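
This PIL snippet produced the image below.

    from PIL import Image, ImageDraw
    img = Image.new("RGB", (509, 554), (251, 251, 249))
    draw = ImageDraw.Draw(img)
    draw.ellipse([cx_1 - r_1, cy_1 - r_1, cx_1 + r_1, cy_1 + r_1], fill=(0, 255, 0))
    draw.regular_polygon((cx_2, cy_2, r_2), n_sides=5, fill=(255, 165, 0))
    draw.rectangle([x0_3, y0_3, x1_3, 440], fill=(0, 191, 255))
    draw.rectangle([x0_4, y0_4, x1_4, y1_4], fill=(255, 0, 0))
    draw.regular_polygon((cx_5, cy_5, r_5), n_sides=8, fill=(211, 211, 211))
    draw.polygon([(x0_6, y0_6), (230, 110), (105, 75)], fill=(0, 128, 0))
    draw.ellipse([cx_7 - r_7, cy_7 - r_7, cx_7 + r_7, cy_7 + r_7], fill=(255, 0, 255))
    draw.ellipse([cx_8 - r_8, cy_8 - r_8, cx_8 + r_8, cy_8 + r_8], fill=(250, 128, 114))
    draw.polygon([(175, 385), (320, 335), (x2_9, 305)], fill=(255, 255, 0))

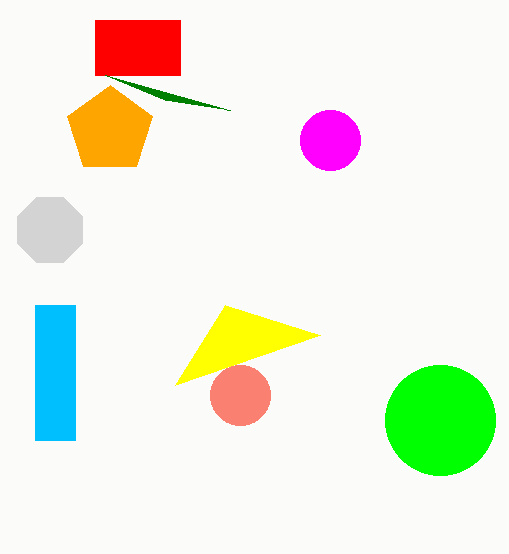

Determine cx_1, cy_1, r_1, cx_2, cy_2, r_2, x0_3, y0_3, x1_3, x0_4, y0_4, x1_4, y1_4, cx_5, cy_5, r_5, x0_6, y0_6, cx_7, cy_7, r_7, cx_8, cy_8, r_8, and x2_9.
cx_1 = 440, cy_1 = 420, r_1 = 55, cx_2 = 110, cy_2 = 130, r_2 = 45, x0_3 = 35, y0_3 = 305, x1_3 = 75, x0_4 = 95, y0_4 = 20, x1_4 = 180, y1_4 = 75, cx_5 = 50, cy_5 = 230, r_5 = 35, x0_6 = 165, y0_6 = 100, cx_7 = 330, cy_7 = 140, r_7 = 30, cx_8 = 240, cy_8 = 395, r_8 = 30, x2_9 = 225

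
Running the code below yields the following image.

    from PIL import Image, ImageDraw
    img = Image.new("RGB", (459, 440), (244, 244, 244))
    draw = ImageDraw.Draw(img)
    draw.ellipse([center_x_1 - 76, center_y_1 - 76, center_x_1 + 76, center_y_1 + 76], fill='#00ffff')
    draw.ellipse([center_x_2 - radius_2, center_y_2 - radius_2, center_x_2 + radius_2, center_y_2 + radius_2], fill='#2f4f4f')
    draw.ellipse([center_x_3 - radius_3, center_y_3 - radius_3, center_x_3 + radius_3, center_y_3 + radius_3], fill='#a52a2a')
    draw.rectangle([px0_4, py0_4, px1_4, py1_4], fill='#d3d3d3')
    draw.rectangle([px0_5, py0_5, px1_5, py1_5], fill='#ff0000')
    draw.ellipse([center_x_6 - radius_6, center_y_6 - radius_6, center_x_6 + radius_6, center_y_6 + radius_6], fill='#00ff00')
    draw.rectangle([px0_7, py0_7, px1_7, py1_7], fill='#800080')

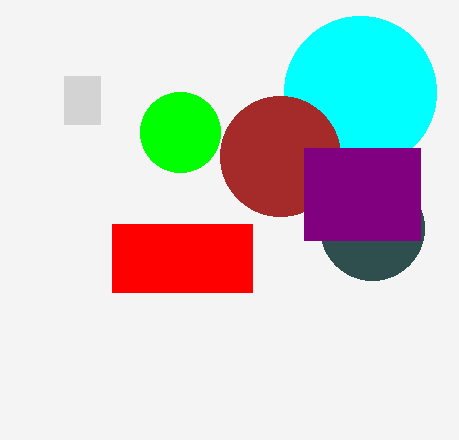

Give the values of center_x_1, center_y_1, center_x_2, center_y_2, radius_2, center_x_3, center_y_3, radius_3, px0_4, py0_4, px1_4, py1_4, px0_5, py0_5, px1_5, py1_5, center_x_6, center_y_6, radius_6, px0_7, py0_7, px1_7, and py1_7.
center_x_1 = 360; center_y_1 = 92; center_x_2 = 372; center_y_2 = 228; radius_2 = 52; center_x_3 = 280; center_y_3 = 156; radius_3 = 60; px0_4 = 64; py0_4 = 76; px1_4 = 100; py1_4 = 124; px0_5 = 112; py0_5 = 224; px1_5 = 252; py1_5 = 292; center_x_6 = 180; center_y_6 = 132; radius_6 = 40; px0_7 = 304; py0_7 = 148; px1_7 = 420; py1_7 = 240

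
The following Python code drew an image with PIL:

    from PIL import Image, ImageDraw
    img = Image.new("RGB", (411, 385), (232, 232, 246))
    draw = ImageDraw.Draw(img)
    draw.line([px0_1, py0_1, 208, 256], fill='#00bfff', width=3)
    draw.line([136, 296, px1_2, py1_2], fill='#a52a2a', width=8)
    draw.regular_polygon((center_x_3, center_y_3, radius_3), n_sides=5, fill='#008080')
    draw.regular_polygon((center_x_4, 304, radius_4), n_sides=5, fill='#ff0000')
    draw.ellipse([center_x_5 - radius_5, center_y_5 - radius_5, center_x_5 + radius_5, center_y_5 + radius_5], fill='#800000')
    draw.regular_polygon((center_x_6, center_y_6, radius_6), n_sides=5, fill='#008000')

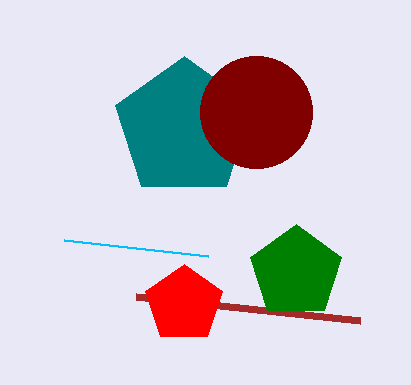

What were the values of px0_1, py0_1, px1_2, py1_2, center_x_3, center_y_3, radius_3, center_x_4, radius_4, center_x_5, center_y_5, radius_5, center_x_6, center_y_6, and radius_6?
px0_1 = 64; py0_1 = 240; px1_2 = 360; py1_2 = 320; center_x_3 = 184; center_y_3 = 128; radius_3 = 72; center_x_4 = 184; radius_4 = 40; center_x_5 = 256; center_y_5 = 112; radius_5 = 56; center_x_6 = 296; center_y_6 = 272; radius_6 = 48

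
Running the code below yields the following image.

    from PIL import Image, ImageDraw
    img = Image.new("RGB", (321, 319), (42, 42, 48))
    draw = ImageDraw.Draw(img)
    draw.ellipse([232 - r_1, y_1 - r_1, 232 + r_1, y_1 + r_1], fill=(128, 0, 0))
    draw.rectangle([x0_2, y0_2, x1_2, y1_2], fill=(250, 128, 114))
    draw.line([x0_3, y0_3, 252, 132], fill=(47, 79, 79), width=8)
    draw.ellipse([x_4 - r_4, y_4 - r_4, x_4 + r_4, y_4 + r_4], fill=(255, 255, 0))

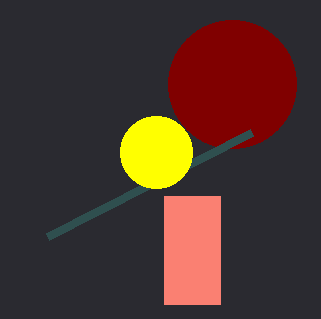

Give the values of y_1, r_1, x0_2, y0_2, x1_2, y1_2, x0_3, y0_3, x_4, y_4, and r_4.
y_1 = 84
r_1 = 64
x0_2 = 164
y0_2 = 196
x1_2 = 220
y1_2 = 304
x0_3 = 48
y0_3 = 236
x_4 = 156
y_4 = 152
r_4 = 36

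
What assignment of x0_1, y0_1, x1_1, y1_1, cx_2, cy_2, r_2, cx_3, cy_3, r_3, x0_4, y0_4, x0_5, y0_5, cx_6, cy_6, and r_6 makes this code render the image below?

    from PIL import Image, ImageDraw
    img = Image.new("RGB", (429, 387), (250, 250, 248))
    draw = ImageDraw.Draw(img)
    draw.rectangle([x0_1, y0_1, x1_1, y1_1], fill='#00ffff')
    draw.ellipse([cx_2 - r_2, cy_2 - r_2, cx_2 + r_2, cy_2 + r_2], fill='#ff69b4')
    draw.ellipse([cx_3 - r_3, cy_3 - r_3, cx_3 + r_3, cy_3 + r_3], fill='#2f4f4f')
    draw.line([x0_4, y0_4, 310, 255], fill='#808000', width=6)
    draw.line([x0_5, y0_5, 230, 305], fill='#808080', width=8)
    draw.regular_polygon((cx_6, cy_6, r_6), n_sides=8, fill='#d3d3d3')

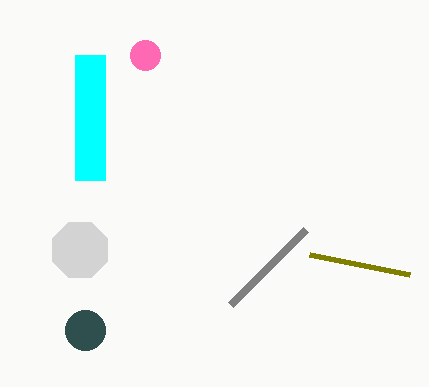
x0_1 = 75
y0_1 = 55
x1_1 = 105
y1_1 = 180
cx_2 = 145
cy_2 = 55
r_2 = 15
cx_3 = 85
cy_3 = 330
r_3 = 20
x0_4 = 410
y0_4 = 275
x0_5 = 305
y0_5 = 230
cx_6 = 80
cy_6 = 250
r_6 = 30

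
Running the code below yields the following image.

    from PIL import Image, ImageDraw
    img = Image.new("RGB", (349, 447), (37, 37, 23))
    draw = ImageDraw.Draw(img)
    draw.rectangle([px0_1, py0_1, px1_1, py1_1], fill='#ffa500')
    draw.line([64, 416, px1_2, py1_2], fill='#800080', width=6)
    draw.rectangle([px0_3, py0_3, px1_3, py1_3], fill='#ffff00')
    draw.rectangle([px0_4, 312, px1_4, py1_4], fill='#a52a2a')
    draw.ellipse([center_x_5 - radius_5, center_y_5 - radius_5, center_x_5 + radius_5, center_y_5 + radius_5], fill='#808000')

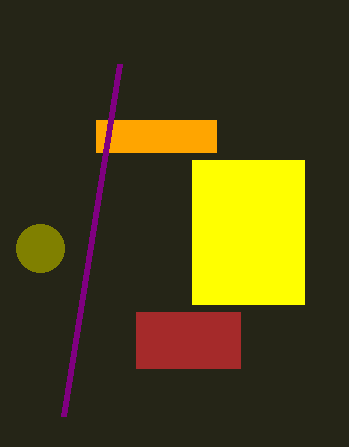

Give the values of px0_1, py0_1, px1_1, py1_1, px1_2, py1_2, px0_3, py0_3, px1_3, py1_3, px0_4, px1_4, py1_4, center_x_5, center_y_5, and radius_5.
px0_1 = 96
py0_1 = 120
px1_1 = 216
py1_1 = 152
px1_2 = 120
py1_2 = 64
px0_3 = 192
py0_3 = 160
px1_3 = 304
py1_3 = 304
px0_4 = 136
px1_4 = 240
py1_4 = 368
center_x_5 = 40
center_y_5 = 248
radius_5 = 24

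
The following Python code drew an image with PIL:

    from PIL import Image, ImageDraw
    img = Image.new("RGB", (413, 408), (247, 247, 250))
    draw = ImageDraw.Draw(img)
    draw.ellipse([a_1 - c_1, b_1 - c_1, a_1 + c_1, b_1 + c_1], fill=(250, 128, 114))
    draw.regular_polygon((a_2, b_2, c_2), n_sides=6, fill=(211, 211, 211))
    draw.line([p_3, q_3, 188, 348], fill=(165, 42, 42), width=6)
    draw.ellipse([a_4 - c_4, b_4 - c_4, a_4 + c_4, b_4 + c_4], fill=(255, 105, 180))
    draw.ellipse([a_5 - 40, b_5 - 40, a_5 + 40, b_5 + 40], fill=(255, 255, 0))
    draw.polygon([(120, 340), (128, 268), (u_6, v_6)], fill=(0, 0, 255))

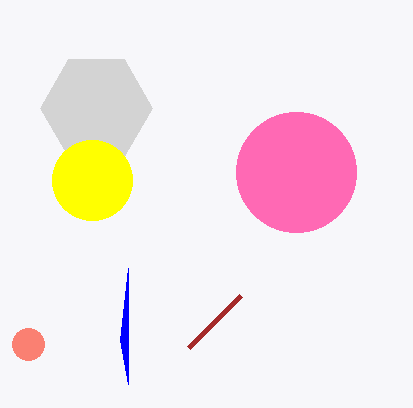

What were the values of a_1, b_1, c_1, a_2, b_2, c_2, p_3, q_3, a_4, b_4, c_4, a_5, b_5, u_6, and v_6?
a_1 = 28, b_1 = 344, c_1 = 16, a_2 = 96, b_2 = 108, c_2 = 56, p_3 = 240, q_3 = 296, a_4 = 296, b_4 = 172, c_4 = 60, a_5 = 92, b_5 = 180, u_6 = 128, v_6 = 384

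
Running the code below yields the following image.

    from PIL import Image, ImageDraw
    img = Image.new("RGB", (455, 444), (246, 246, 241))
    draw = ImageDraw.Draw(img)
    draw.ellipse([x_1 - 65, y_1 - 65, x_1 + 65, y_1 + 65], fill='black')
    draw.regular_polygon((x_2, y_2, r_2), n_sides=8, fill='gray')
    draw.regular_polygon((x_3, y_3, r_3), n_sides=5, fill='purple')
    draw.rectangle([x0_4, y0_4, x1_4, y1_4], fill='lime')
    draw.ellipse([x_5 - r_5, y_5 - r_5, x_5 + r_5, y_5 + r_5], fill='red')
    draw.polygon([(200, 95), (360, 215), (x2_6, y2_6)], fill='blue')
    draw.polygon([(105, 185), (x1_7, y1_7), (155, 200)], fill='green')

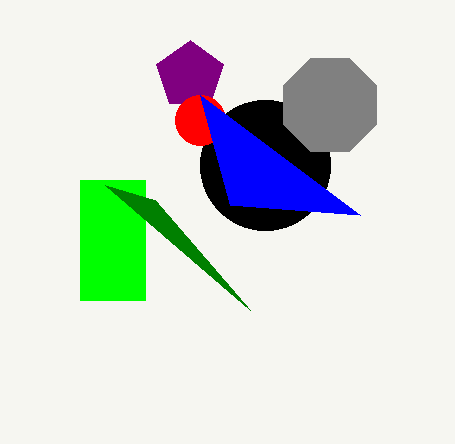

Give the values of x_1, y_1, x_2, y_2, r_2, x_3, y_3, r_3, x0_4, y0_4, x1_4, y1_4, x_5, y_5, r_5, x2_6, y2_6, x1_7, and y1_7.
x_1 = 265; y_1 = 165; x_2 = 330; y_2 = 105; r_2 = 50; x_3 = 190; y_3 = 75; r_3 = 35; x0_4 = 80; y0_4 = 180; x1_4 = 145; y1_4 = 300; x_5 = 200; y_5 = 120; r_5 = 25; x2_6 = 230; y2_6 = 205; x1_7 = 250; y1_7 = 310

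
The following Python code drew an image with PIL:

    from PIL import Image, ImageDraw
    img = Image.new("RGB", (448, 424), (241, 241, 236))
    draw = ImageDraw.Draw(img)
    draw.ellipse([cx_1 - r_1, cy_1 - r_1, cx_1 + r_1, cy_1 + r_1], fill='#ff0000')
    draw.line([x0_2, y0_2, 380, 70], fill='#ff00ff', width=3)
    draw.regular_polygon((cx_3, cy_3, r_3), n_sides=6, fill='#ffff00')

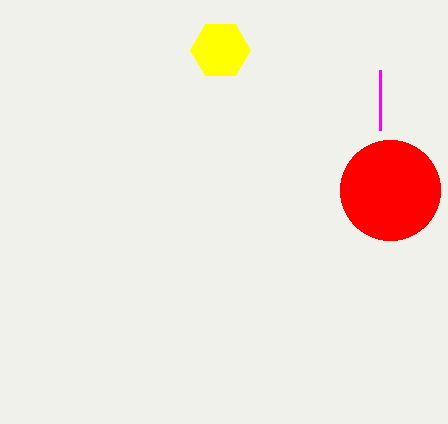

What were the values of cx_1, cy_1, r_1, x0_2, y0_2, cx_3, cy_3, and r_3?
cx_1 = 390, cy_1 = 190, r_1 = 50, x0_2 = 380, y0_2 = 130, cx_3 = 220, cy_3 = 50, r_3 = 30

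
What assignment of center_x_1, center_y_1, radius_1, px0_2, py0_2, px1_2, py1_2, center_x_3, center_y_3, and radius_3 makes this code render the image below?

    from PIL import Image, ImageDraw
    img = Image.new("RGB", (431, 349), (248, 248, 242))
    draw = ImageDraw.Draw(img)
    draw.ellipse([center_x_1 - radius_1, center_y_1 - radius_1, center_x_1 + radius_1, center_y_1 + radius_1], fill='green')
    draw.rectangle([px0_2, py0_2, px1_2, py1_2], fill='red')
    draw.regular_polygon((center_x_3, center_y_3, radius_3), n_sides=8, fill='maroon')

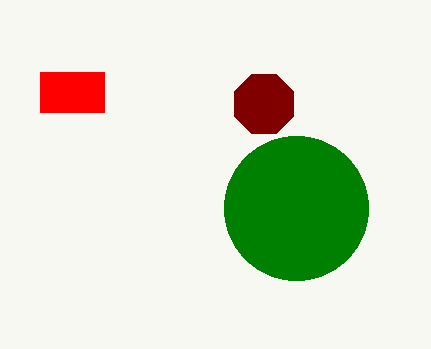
center_x_1 = 296; center_y_1 = 208; radius_1 = 72; px0_2 = 40; py0_2 = 72; px1_2 = 104; py1_2 = 112; center_x_3 = 264; center_y_3 = 104; radius_3 = 32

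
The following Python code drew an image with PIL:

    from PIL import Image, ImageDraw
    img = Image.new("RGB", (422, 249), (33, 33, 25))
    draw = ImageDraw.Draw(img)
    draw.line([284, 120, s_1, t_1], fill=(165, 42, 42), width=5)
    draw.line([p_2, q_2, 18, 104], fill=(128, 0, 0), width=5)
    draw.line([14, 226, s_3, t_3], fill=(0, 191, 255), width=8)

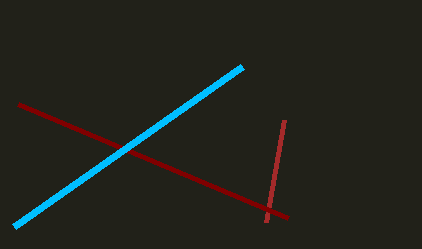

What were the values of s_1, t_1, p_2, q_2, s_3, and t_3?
s_1 = 266
t_1 = 222
p_2 = 288
q_2 = 218
s_3 = 242
t_3 = 66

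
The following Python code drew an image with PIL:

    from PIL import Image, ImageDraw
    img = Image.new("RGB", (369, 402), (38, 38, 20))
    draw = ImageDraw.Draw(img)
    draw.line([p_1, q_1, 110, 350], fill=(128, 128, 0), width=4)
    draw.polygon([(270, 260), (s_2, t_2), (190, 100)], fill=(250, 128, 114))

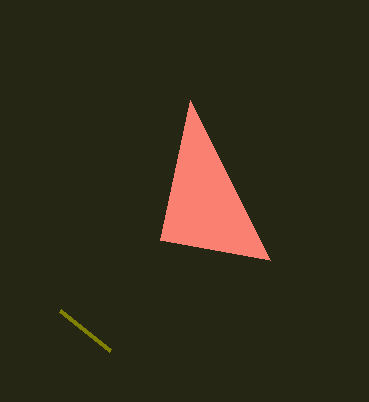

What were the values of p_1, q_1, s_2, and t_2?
p_1 = 60, q_1 = 310, s_2 = 160, t_2 = 240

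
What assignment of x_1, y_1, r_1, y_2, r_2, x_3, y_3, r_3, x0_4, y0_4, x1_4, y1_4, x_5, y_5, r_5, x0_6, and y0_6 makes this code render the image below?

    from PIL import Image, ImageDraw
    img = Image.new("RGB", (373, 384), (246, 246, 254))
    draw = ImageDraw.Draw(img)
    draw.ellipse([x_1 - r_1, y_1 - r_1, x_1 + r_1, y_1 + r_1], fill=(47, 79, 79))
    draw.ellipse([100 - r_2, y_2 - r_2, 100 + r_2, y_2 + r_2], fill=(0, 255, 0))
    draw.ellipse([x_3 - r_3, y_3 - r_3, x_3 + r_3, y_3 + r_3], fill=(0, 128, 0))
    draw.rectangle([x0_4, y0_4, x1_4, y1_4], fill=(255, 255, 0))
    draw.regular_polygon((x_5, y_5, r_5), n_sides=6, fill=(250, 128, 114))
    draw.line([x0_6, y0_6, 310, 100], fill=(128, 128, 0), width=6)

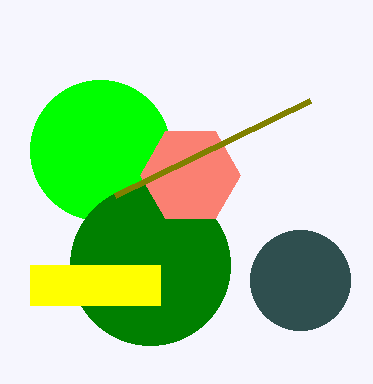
x_1 = 300, y_1 = 280, r_1 = 50, y_2 = 150, r_2 = 70, x_3 = 150, y_3 = 265, r_3 = 80, x0_4 = 30, y0_4 = 265, x1_4 = 160, y1_4 = 305, x_5 = 190, y_5 = 175, r_5 = 50, x0_6 = 115, y0_6 = 195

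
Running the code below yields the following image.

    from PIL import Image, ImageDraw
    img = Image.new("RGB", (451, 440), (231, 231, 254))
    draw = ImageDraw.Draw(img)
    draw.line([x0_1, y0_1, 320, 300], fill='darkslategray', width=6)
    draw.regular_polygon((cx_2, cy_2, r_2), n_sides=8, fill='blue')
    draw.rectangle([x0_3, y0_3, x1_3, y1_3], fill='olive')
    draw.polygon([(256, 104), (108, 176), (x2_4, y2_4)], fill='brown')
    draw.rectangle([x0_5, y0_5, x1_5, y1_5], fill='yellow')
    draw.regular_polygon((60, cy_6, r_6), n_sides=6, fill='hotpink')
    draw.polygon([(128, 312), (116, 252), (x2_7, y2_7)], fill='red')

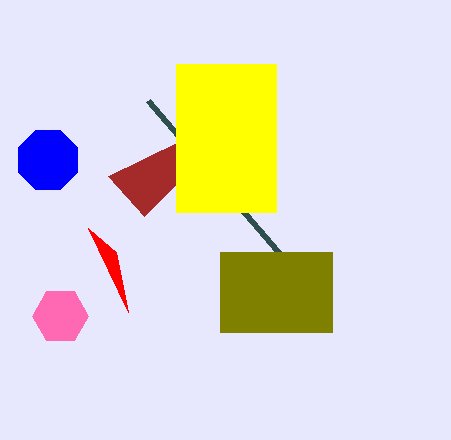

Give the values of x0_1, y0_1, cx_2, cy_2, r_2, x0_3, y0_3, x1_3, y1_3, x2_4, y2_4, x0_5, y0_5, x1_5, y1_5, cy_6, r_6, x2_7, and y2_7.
x0_1 = 148, y0_1 = 100, cx_2 = 48, cy_2 = 160, r_2 = 32, x0_3 = 220, y0_3 = 252, x1_3 = 332, y1_3 = 332, x2_4 = 144, y2_4 = 216, x0_5 = 176, y0_5 = 64, x1_5 = 276, y1_5 = 212, cy_6 = 316, r_6 = 28, x2_7 = 88, y2_7 = 228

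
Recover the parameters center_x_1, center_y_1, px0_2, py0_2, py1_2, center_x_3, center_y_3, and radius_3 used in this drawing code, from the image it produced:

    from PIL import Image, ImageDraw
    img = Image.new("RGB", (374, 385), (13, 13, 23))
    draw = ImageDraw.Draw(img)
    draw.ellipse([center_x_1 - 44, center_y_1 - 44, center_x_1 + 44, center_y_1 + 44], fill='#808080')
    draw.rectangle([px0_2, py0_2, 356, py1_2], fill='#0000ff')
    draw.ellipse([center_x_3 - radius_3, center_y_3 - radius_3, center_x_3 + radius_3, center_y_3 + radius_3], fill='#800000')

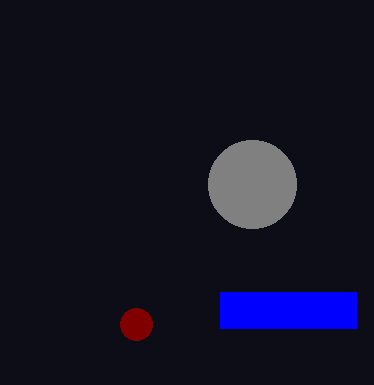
center_x_1 = 252, center_y_1 = 184, px0_2 = 220, py0_2 = 292, py1_2 = 328, center_x_3 = 136, center_y_3 = 324, radius_3 = 16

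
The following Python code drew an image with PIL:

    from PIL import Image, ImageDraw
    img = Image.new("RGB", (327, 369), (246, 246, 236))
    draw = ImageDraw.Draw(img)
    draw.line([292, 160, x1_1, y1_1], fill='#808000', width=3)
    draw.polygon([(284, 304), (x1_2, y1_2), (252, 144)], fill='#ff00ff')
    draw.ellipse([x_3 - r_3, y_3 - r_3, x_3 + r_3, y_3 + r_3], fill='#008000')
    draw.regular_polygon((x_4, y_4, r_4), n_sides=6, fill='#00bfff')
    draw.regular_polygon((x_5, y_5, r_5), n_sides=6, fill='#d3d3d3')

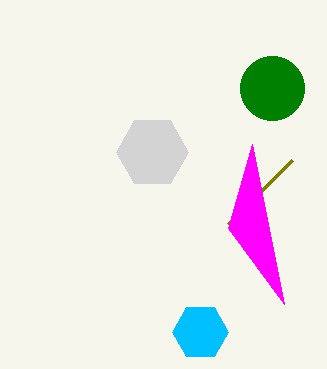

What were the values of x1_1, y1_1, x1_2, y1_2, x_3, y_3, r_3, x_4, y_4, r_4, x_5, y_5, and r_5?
x1_1 = 228
y1_1 = 224
x1_2 = 228
y1_2 = 228
x_3 = 272
y_3 = 88
r_3 = 32
x_4 = 200
y_4 = 332
r_4 = 28
x_5 = 152
y_5 = 152
r_5 = 36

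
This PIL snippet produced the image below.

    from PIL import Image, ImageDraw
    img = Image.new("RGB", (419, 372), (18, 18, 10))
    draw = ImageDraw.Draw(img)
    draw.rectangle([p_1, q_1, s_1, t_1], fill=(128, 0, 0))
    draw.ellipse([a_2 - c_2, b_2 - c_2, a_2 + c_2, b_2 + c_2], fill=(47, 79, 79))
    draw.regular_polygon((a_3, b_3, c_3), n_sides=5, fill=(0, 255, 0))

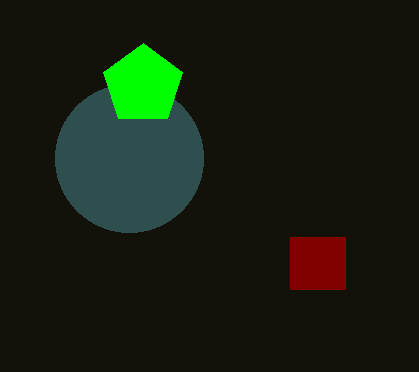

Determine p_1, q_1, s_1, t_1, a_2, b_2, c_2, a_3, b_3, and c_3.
p_1 = 290; q_1 = 237; s_1 = 345; t_1 = 289; a_2 = 129; b_2 = 158; c_2 = 74; a_3 = 143; b_3 = 85; c_3 = 42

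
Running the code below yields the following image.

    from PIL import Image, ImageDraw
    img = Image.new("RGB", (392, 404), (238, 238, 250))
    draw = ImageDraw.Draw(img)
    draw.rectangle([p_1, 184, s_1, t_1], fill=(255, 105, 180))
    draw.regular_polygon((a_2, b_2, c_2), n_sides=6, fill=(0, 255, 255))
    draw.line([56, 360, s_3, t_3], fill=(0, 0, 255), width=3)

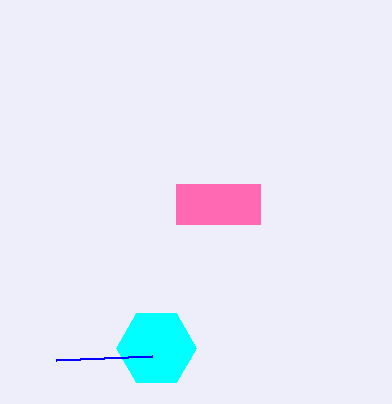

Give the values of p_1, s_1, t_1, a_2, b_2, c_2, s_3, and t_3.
p_1 = 176, s_1 = 260, t_1 = 224, a_2 = 156, b_2 = 348, c_2 = 40, s_3 = 152, t_3 = 356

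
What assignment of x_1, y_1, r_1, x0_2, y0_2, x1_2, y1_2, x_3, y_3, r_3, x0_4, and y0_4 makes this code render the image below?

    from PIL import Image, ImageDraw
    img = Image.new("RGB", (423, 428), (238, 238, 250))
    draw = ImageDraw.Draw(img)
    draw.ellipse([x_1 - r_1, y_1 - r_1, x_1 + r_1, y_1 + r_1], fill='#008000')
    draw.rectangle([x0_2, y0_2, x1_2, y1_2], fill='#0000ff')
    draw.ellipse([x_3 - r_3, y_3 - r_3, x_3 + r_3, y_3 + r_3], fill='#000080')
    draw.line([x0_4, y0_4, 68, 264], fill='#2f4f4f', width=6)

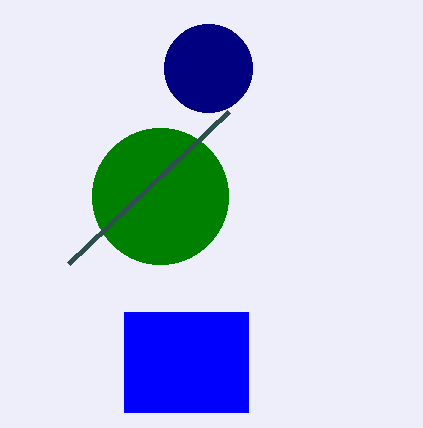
x_1 = 160; y_1 = 196; r_1 = 68; x0_2 = 124; y0_2 = 312; x1_2 = 248; y1_2 = 412; x_3 = 208; y_3 = 68; r_3 = 44; x0_4 = 228; y0_4 = 112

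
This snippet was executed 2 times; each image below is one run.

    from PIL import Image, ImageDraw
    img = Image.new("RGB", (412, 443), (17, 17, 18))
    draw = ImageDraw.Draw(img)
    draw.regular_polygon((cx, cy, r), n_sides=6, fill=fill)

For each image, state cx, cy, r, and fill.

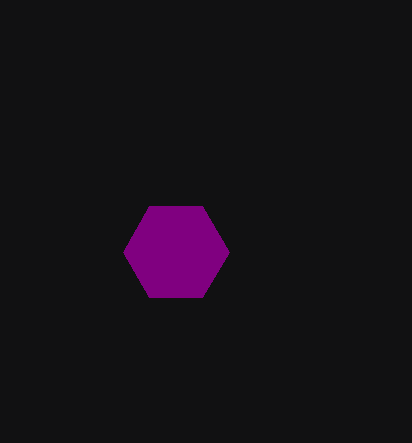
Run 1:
cx = 176; cy = 252; r = 53; fill = 'purple'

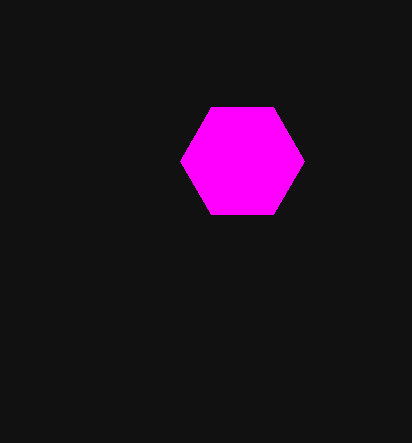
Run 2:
cx = 242
cy = 161
r = 62
fill = 'magenta'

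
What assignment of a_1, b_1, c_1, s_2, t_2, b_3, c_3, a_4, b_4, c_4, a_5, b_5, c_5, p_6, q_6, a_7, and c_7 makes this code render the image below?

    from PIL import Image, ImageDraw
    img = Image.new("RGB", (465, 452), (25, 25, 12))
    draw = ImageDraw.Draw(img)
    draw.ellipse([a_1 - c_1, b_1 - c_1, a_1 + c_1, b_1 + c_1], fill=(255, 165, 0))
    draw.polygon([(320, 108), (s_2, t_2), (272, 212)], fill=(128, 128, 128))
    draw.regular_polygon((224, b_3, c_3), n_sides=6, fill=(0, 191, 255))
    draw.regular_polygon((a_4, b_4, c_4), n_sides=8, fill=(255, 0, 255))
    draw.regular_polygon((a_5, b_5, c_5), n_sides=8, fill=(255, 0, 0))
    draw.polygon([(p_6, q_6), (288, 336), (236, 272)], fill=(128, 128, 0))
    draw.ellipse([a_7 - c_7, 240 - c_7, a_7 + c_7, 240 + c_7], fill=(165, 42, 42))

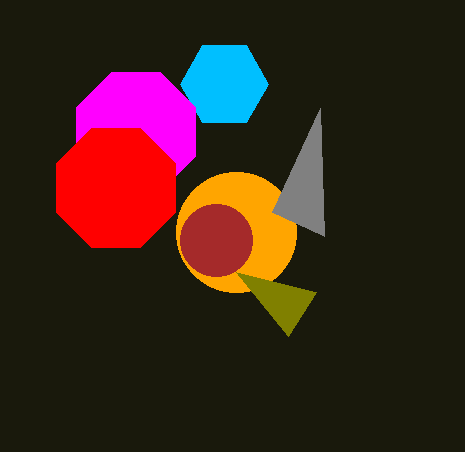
a_1 = 236; b_1 = 232; c_1 = 60; s_2 = 324; t_2 = 236; b_3 = 84; c_3 = 44; a_4 = 136; b_4 = 132; c_4 = 64; a_5 = 116; b_5 = 188; c_5 = 64; p_6 = 316; q_6 = 292; a_7 = 216; c_7 = 36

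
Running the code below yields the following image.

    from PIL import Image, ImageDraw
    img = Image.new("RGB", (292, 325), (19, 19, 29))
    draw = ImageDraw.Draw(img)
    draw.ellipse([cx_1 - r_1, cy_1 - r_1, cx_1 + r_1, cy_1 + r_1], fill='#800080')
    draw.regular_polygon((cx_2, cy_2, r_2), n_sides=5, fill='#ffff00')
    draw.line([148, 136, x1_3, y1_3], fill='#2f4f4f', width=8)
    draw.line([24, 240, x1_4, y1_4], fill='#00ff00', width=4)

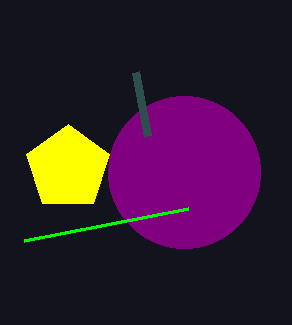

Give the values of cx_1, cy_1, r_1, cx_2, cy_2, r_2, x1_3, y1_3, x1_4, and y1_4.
cx_1 = 184, cy_1 = 172, r_1 = 76, cx_2 = 68, cy_2 = 168, r_2 = 44, x1_3 = 136, y1_3 = 72, x1_4 = 188, y1_4 = 208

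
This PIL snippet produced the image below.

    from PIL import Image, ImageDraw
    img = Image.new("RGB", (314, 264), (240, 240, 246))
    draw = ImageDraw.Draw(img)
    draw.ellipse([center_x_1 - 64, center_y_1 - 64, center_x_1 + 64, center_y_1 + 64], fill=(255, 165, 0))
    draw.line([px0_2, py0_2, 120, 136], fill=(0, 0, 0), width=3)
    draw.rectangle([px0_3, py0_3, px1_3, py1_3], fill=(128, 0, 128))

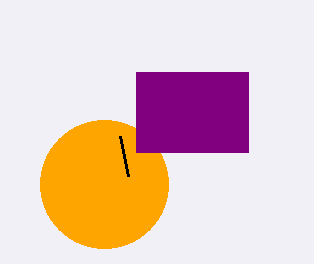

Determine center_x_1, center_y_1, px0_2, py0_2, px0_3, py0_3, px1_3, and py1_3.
center_x_1 = 104; center_y_1 = 184; px0_2 = 128; py0_2 = 176; px0_3 = 136; py0_3 = 72; px1_3 = 248; py1_3 = 152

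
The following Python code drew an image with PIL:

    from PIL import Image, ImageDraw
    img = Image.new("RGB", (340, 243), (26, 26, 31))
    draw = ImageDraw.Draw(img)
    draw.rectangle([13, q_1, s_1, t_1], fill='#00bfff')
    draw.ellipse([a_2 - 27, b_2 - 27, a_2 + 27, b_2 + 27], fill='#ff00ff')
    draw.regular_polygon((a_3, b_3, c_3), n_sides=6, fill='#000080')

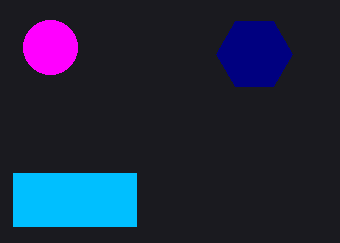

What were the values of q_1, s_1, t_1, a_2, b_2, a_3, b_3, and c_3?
q_1 = 173; s_1 = 136; t_1 = 226; a_2 = 50; b_2 = 47; a_3 = 254; b_3 = 54; c_3 = 38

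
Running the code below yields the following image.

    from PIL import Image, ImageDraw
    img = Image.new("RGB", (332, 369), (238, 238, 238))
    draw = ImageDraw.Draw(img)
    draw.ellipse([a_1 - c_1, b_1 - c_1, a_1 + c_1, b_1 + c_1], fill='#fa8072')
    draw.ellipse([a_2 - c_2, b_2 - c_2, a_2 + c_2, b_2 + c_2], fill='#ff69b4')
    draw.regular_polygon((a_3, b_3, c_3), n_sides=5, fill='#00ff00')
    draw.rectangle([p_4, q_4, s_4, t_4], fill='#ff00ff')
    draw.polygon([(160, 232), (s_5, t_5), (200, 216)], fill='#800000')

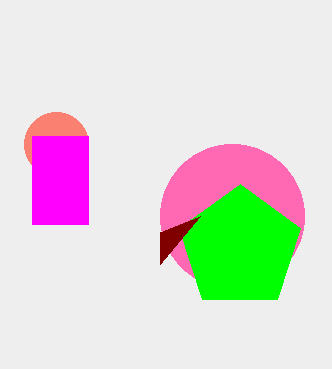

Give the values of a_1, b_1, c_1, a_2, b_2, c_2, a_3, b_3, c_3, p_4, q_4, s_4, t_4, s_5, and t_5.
a_1 = 56
b_1 = 144
c_1 = 32
a_2 = 232
b_2 = 216
c_2 = 72
a_3 = 240
b_3 = 248
c_3 = 64
p_4 = 32
q_4 = 136
s_4 = 88
t_4 = 224
s_5 = 160
t_5 = 264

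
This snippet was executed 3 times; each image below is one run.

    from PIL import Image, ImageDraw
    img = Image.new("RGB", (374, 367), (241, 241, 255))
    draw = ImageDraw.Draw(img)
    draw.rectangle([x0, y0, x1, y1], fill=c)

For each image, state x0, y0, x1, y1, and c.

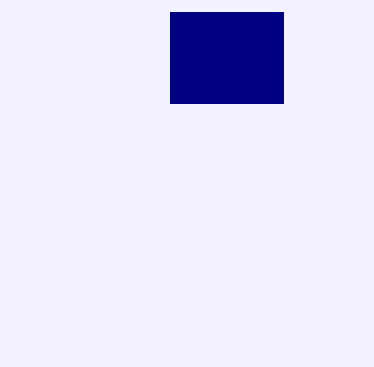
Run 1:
x0 = 170
y0 = 12
x1 = 283
y1 = 103
c = 'navy'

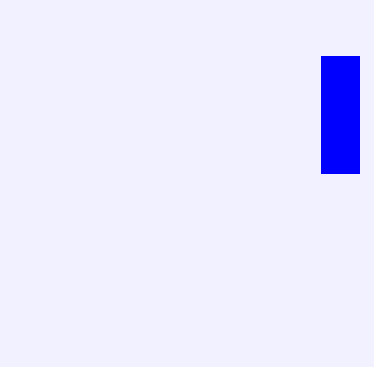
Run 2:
x0 = 321, y0 = 56, x1 = 359, y1 = 173, c = 'blue'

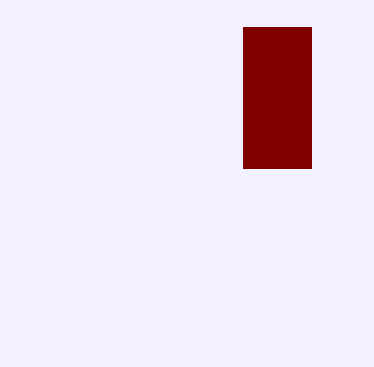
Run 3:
x0 = 243; y0 = 27; x1 = 311; y1 = 168; c = 'maroon'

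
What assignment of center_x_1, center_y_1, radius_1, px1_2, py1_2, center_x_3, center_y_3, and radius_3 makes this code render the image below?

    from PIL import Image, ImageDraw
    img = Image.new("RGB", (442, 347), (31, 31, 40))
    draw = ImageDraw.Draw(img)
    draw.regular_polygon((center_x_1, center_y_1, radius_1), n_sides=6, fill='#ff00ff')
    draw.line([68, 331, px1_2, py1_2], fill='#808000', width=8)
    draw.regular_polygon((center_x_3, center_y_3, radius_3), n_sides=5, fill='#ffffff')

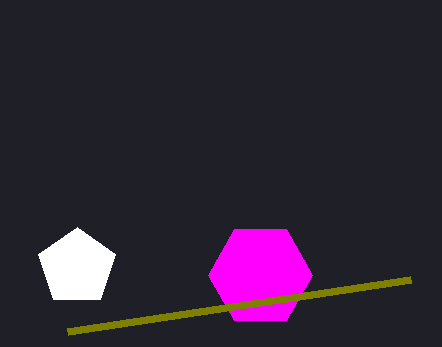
center_x_1 = 260
center_y_1 = 275
radius_1 = 52
px1_2 = 411
py1_2 = 279
center_x_3 = 77
center_y_3 = 267
radius_3 = 40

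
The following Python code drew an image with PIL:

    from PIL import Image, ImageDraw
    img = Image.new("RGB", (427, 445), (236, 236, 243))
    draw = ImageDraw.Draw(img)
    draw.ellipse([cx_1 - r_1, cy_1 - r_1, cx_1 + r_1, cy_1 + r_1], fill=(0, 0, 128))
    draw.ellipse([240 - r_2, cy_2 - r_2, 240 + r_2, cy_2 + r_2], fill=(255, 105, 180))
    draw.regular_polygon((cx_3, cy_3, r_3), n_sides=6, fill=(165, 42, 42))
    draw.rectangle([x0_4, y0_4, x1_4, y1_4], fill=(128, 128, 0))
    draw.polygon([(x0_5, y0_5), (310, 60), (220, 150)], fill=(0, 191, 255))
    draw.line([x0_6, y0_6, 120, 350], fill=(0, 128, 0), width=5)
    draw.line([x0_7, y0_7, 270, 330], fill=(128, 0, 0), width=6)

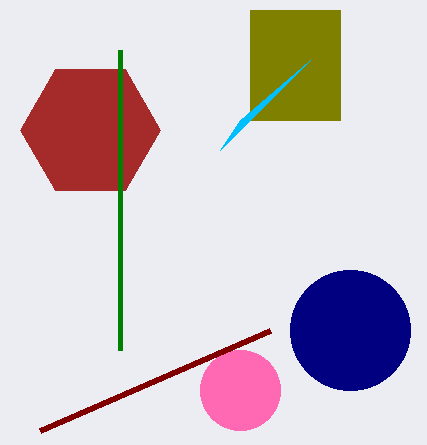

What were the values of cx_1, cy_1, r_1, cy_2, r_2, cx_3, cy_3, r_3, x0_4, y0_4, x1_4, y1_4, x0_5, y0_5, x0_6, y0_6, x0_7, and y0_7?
cx_1 = 350
cy_1 = 330
r_1 = 60
cy_2 = 390
r_2 = 40
cx_3 = 90
cy_3 = 130
r_3 = 70
x0_4 = 250
y0_4 = 10
x1_4 = 340
y1_4 = 120
x0_5 = 240
y0_5 = 120
x0_6 = 120
y0_6 = 50
x0_7 = 40
y0_7 = 430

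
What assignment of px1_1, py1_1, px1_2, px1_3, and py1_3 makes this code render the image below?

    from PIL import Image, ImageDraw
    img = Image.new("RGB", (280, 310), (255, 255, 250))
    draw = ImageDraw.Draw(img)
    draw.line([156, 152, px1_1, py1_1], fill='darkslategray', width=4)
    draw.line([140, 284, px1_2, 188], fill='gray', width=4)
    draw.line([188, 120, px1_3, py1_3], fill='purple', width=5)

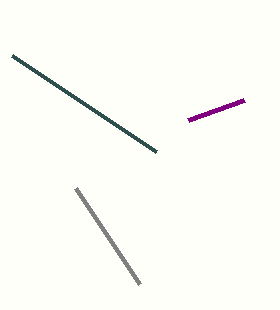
px1_1 = 12; py1_1 = 56; px1_2 = 76; px1_3 = 244; py1_3 = 100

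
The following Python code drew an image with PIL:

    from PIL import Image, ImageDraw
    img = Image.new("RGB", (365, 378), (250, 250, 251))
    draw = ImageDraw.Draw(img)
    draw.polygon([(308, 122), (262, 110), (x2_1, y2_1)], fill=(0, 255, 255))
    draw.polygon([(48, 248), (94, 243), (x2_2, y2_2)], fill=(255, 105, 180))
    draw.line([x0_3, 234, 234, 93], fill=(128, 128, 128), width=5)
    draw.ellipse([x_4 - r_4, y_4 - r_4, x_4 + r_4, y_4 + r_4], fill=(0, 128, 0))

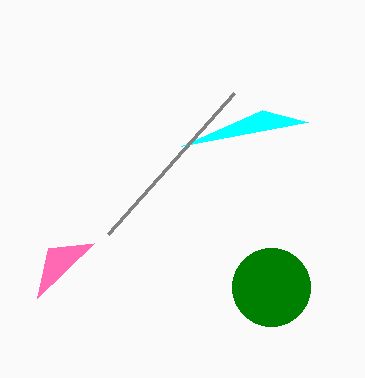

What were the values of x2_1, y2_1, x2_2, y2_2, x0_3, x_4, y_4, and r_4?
x2_1 = 181, y2_1 = 146, x2_2 = 37, y2_2 = 298, x0_3 = 108, x_4 = 271, y_4 = 287, r_4 = 39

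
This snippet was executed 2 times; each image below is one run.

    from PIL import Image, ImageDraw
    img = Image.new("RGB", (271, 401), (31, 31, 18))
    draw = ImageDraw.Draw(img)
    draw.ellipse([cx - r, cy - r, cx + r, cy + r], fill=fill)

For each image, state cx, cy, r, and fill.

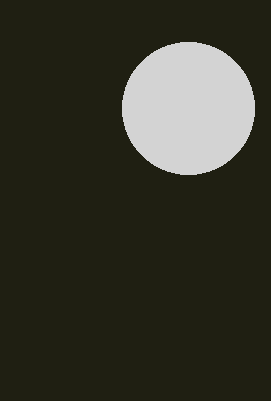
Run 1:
cx = 188, cy = 108, r = 66, fill = 'lightgray'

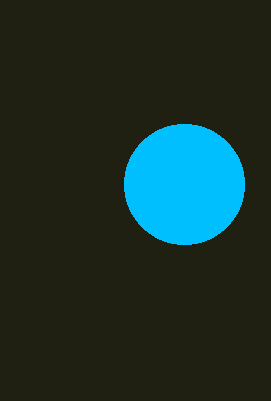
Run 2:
cx = 184
cy = 184
r = 60
fill = 'deepskyblue'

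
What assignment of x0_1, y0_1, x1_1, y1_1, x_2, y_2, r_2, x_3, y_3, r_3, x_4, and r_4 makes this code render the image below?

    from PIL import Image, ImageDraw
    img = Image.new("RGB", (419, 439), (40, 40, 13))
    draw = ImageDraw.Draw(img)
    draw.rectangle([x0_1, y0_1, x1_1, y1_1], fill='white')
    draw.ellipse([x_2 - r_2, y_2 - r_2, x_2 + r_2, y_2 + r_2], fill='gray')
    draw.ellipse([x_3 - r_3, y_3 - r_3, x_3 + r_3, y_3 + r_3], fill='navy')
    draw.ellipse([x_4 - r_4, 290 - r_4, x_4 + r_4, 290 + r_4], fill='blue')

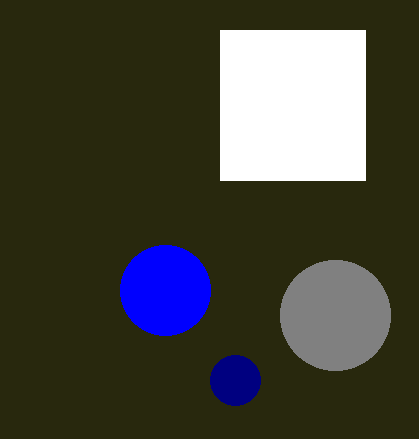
x0_1 = 220
y0_1 = 30
x1_1 = 365
y1_1 = 180
x_2 = 335
y_2 = 315
r_2 = 55
x_3 = 235
y_3 = 380
r_3 = 25
x_4 = 165
r_4 = 45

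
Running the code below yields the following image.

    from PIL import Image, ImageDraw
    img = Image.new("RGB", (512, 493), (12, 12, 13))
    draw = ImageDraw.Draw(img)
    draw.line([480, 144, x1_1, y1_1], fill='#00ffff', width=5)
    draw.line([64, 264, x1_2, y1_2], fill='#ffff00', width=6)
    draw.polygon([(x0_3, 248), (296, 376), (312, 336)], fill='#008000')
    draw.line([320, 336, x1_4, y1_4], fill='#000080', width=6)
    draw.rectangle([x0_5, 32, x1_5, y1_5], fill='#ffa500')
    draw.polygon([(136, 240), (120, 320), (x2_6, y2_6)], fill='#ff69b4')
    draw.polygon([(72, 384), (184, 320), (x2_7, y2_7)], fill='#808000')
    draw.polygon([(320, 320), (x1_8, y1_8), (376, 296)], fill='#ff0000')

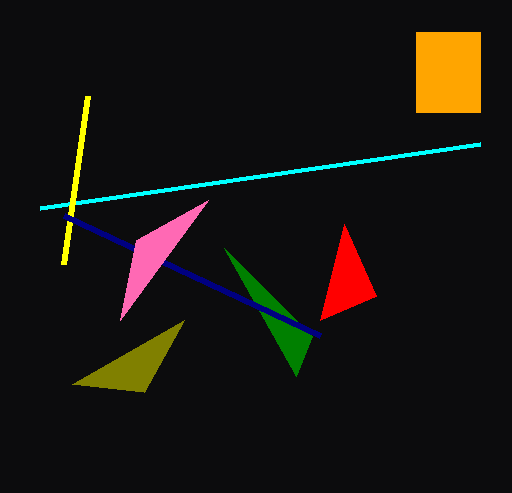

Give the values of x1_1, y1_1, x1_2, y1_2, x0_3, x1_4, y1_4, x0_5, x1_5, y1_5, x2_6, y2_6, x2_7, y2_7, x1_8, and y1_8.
x1_1 = 40, y1_1 = 208, x1_2 = 88, y1_2 = 96, x0_3 = 224, x1_4 = 64, y1_4 = 216, x0_5 = 416, x1_5 = 480, y1_5 = 112, x2_6 = 208, y2_6 = 200, x2_7 = 144, y2_7 = 392, x1_8 = 344, y1_8 = 224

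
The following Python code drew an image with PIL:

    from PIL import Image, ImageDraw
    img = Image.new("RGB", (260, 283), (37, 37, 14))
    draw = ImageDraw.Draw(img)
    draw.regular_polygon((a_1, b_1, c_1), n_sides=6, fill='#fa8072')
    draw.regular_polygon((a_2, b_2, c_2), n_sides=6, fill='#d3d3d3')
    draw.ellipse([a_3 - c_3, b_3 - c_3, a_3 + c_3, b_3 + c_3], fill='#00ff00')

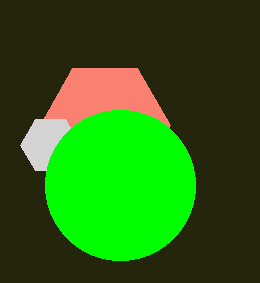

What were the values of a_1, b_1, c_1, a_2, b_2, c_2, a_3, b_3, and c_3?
a_1 = 105, b_1 = 125, c_1 = 65, a_2 = 50, b_2 = 145, c_2 = 30, a_3 = 120, b_3 = 185, c_3 = 75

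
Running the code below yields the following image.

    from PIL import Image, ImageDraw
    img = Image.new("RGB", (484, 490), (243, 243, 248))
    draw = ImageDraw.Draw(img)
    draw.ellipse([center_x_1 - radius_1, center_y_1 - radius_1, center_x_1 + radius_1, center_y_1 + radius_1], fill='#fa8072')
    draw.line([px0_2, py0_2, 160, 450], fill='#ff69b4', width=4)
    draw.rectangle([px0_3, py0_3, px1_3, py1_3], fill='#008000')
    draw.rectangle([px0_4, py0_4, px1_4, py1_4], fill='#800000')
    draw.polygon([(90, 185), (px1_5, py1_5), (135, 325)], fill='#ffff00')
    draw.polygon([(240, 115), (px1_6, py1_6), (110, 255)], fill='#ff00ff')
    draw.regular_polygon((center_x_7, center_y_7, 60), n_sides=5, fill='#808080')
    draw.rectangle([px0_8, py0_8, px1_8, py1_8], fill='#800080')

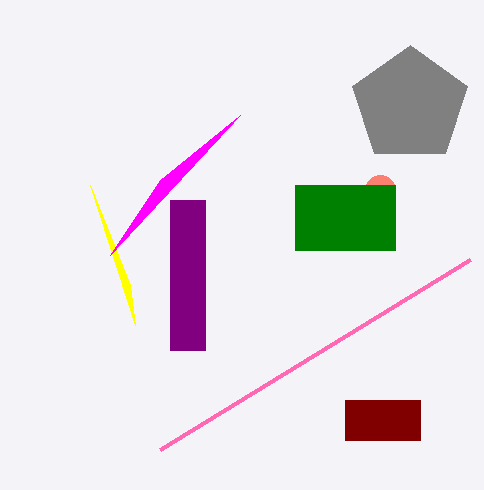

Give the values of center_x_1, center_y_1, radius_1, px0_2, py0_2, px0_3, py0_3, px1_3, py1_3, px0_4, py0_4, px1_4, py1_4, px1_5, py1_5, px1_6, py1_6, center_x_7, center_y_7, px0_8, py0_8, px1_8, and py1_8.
center_x_1 = 380
center_y_1 = 190
radius_1 = 15
px0_2 = 470
py0_2 = 260
px0_3 = 295
py0_3 = 185
px1_3 = 395
py1_3 = 250
px0_4 = 345
py0_4 = 400
px1_4 = 420
py1_4 = 440
px1_5 = 130
py1_5 = 285
px1_6 = 160
py1_6 = 180
center_x_7 = 410
center_y_7 = 105
px0_8 = 170
py0_8 = 200
px1_8 = 205
py1_8 = 350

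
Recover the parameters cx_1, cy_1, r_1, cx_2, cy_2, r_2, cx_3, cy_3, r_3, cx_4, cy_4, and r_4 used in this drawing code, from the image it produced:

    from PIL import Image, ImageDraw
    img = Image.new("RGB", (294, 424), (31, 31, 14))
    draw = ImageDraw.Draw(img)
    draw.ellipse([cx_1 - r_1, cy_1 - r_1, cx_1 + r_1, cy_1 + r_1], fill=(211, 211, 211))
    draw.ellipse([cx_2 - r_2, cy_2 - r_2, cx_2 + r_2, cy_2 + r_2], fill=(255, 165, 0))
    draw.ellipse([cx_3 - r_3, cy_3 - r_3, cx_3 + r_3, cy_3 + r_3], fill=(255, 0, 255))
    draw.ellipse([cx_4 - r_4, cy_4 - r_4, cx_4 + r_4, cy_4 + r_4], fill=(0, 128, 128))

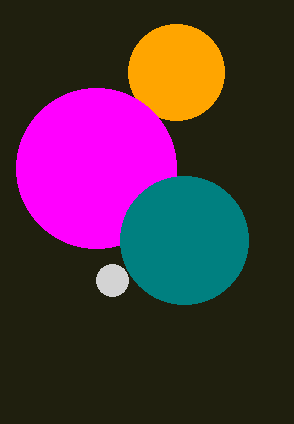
cx_1 = 112; cy_1 = 280; r_1 = 16; cx_2 = 176; cy_2 = 72; r_2 = 48; cx_3 = 96; cy_3 = 168; r_3 = 80; cx_4 = 184; cy_4 = 240; r_4 = 64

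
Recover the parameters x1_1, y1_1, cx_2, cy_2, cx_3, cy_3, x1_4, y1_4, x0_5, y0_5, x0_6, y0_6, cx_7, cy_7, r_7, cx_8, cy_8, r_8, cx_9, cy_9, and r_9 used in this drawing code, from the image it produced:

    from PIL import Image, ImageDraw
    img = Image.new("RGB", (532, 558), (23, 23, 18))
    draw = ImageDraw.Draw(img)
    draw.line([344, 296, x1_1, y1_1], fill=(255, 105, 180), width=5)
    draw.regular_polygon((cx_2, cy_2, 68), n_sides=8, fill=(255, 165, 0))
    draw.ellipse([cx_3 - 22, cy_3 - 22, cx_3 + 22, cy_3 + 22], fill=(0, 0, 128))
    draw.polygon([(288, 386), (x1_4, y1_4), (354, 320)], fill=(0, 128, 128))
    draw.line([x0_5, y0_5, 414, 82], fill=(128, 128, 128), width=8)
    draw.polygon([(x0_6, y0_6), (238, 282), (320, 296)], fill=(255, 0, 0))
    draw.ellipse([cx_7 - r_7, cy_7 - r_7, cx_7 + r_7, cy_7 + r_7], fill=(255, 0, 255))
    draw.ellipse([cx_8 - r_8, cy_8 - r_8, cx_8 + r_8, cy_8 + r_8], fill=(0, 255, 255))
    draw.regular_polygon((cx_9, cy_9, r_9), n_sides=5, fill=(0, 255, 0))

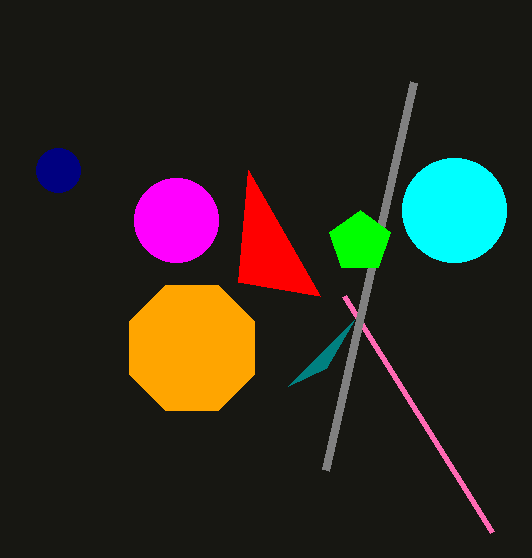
x1_1 = 492
y1_1 = 532
cx_2 = 192
cy_2 = 348
cx_3 = 58
cy_3 = 170
x1_4 = 326
y1_4 = 368
x0_5 = 326
y0_5 = 470
x0_6 = 248
y0_6 = 170
cx_7 = 176
cy_7 = 220
r_7 = 42
cx_8 = 454
cy_8 = 210
r_8 = 52
cx_9 = 360
cy_9 = 242
r_9 = 32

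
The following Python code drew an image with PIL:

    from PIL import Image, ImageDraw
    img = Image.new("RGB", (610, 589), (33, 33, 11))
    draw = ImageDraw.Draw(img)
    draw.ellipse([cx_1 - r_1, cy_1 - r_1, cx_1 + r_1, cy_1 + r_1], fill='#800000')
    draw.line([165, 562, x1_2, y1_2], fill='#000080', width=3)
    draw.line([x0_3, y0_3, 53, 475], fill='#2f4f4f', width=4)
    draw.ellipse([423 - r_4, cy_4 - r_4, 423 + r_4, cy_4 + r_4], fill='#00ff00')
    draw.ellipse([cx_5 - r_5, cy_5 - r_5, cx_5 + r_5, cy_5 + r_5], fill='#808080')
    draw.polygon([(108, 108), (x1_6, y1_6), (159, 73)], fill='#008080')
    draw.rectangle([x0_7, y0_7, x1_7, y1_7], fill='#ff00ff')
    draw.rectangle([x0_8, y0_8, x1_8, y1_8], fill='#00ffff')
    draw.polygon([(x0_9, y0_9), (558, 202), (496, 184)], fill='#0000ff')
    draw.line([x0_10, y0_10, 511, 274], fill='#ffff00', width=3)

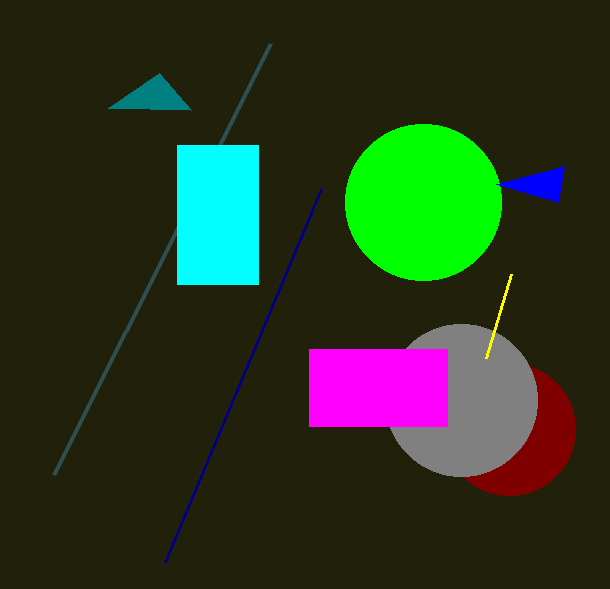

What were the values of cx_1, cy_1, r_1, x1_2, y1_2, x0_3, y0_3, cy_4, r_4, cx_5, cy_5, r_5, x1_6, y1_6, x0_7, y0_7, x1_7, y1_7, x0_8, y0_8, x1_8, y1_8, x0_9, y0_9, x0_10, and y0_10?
cx_1 = 509
cy_1 = 429
r_1 = 66
x1_2 = 321
y1_2 = 189
x0_3 = 270
y0_3 = 44
cy_4 = 202
r_4 = 78
cx_5 = 461
cy_5 = 400
r_5 = 76
x1_6 = 191
y1_6 = 110
x0_7 = 309
y0_7 = 349
x1_7 = 447
y1_7 = 426
x0_8 = 177
y0_8 = 145
x1_8 = 258
y1_8 = 284
x0_9 = 564
y0_9 = 166
x0_10 = 486
y0_10 = 358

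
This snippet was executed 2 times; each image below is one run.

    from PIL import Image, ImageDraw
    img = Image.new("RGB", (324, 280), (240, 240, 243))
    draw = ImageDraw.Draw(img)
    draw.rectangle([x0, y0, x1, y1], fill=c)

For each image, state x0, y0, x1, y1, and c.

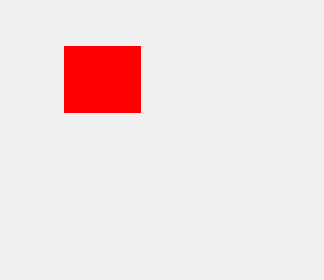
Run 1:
x0 = 64, y0 = 46, x1 = 140, y1 = 112, c = 'red'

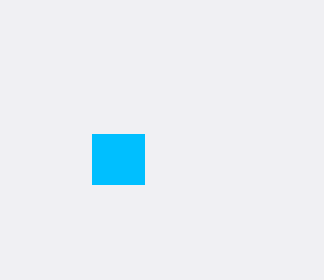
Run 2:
x0 = 92; y0 = 134; x1 = 144; y1 = 184; c = 'deepskyblue'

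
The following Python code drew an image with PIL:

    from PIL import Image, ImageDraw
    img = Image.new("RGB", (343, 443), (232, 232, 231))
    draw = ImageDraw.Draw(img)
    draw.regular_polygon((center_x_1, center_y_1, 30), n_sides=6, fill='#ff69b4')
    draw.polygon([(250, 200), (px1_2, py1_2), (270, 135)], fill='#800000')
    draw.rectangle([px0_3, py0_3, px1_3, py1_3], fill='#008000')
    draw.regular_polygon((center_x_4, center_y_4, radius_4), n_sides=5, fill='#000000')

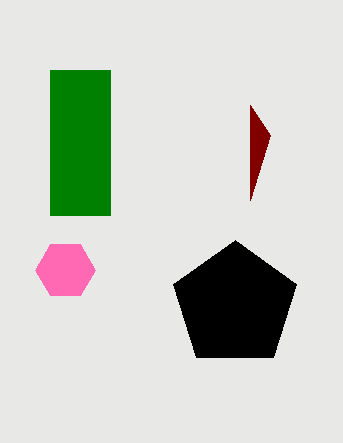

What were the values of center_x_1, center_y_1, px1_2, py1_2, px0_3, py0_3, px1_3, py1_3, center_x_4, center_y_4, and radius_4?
center_x_1 = 65
center_y_1 = 270
px1_2 = 250
py1_2 = 105
px0_3 = 50
py0_3 = 70
px1_3 = 110
py1_3 = 215
center_x_4 = 235
center_y_4 = 305
radius_4 = 65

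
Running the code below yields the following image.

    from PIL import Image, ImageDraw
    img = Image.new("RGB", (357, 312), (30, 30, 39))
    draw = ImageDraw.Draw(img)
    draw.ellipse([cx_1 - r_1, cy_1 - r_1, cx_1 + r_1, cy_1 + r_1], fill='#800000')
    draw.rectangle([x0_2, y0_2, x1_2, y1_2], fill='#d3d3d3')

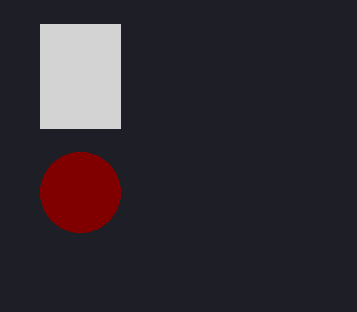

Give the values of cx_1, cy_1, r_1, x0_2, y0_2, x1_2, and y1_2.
cx_1 = 80; cy_1 = 192; r_1 = 40; x0_2 = 40; y0_2 = 24; x1_2 = 120; y1_2 = 128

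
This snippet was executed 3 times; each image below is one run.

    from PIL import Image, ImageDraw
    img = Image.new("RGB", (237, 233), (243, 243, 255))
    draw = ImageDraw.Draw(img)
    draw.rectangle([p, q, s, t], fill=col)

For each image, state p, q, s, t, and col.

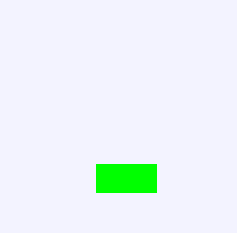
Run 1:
p = 96, q = 164, s = 156, t = 192, col = 'lime'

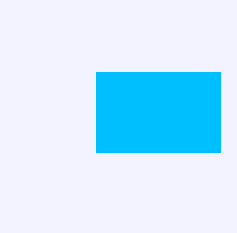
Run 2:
p = 96
q = 72
s = 220
t = 152
col = 'deepskyblue'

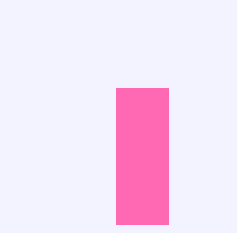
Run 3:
p = 116, q = 88, s = 168, t = 224, col = 'hotpink'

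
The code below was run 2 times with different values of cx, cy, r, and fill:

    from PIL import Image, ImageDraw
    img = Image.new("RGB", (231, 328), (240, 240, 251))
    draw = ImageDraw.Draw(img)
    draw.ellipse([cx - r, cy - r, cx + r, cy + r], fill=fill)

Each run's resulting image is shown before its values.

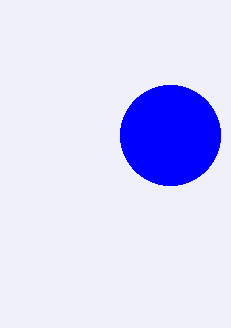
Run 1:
cx = 170; cy = 135; r = 50; fill = 'blue'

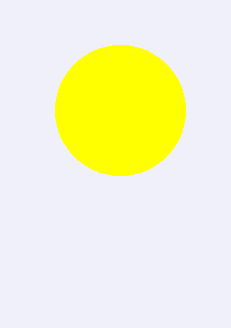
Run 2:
cx = 120
cy = 110
r = 65
fill = 'yellow'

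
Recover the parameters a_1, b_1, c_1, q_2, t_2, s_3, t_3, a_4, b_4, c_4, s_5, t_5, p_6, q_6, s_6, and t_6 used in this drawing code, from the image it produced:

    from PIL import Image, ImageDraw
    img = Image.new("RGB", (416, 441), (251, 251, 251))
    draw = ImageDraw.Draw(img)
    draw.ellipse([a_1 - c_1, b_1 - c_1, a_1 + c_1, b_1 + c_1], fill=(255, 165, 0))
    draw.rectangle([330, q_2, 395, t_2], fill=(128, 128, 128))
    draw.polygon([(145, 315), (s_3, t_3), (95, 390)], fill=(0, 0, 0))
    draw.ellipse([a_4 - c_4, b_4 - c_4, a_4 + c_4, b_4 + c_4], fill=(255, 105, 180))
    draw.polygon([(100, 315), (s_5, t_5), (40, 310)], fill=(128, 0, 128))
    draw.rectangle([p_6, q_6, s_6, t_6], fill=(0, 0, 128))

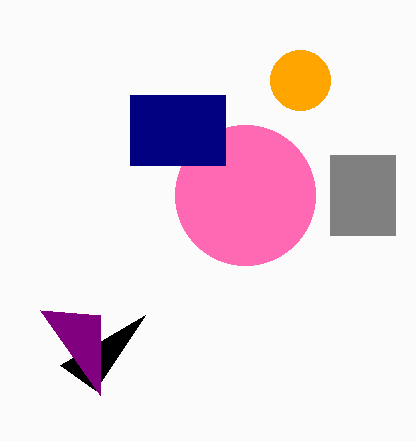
a_1 = 300; b_1 = 80; c_1 = 30; q_2 = 155; t_2 = 235; s_3 = 60; t_3 = 365; a_4 = 245; b_4 = 195; c_4 = 70; s_5 = 100; t_5 = 395; p_6 = 130; q_6 = 95; s_6 = 225; t_6 = 165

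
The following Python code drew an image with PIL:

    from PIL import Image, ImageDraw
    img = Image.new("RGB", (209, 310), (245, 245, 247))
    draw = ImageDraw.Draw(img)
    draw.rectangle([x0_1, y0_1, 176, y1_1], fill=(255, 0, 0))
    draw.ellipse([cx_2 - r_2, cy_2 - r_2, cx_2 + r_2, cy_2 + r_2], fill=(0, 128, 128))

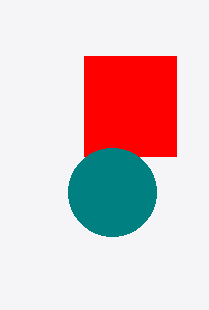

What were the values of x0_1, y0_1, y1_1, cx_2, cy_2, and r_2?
x0_1 = 84; y0_1 = 56; y1_1 = 156; cx_2 = 112; cy_2 = 192; r_2 = 44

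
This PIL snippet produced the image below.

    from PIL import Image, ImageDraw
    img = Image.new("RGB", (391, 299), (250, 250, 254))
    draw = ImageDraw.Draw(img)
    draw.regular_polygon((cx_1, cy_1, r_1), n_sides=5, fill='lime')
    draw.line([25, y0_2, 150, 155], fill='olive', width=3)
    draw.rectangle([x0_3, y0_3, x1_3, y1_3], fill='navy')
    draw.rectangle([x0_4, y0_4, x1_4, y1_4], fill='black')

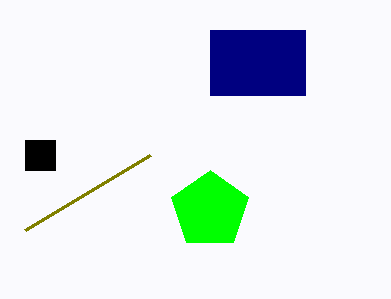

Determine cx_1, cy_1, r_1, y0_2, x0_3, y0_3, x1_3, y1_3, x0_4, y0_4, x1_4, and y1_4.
cx_1 = 210; cy_1 = 210; r_1 = 40; y0_2 = 230; x0_3 = 210; y0_3 = 30; x1_3 = 305; y1_3 = 95; x0_4 = 25; y0_4 = 140; x1_4 = 55; y1_4 = 170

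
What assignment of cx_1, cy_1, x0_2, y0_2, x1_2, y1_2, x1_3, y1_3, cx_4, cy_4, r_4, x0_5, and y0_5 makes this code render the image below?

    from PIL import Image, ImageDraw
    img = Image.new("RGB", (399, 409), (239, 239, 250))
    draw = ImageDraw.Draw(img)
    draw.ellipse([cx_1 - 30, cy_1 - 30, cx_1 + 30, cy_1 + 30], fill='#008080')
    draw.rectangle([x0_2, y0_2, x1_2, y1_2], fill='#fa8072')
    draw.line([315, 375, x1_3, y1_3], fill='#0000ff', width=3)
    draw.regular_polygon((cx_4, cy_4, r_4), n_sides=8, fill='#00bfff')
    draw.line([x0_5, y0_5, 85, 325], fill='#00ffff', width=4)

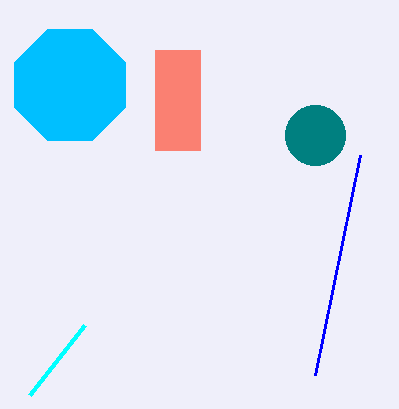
cx_1 = 315
cy_1 = 135
x0_2 = 155
y0_2 = 50
x1_2 = 200
y1_2 = 150
x1_3 = 360
y1_3 = 155
cx_4 = 70
cy_4 = 85
r_4 = 60
x0_5 = 30
y0_5 = 395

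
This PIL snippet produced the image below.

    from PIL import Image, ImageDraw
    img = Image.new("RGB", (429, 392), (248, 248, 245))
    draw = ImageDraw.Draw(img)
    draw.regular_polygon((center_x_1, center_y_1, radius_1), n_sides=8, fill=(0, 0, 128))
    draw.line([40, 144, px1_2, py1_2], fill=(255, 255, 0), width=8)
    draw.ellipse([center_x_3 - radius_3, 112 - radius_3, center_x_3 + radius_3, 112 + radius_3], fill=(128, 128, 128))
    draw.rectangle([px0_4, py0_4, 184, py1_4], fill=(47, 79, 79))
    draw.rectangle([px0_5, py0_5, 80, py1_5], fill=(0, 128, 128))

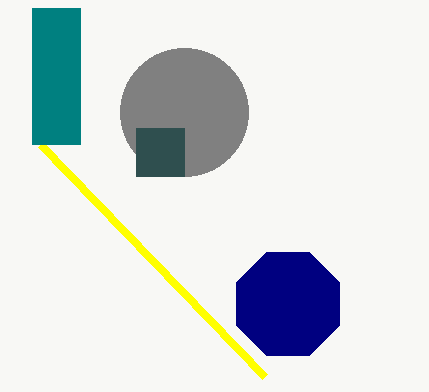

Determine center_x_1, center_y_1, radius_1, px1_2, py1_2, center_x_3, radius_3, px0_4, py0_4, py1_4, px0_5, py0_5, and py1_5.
center_x_1 = 288
center_y_1 = 304
radius_1 = 56
px1_2 = 264
py1_2 = 376
center_x_3 = 184
radius_3 = 64
px0_4 = 136
py0_4 = 128
py1_4 = 176
px0_5 = 32
py0_5 = 8
py1_5 = 144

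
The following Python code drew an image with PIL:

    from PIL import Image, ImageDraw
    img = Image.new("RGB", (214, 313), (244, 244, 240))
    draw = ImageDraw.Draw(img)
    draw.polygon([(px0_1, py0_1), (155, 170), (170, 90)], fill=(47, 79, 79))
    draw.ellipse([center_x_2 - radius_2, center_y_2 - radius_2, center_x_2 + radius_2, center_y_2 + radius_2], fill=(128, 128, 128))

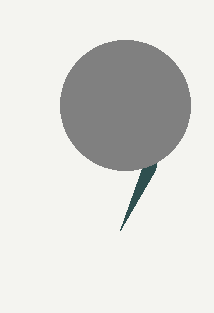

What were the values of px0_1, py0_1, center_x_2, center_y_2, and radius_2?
px0_1 = 120, py0_1 = 230, center_x_2 = 125, center_y_2 = 105, radius_2 = 65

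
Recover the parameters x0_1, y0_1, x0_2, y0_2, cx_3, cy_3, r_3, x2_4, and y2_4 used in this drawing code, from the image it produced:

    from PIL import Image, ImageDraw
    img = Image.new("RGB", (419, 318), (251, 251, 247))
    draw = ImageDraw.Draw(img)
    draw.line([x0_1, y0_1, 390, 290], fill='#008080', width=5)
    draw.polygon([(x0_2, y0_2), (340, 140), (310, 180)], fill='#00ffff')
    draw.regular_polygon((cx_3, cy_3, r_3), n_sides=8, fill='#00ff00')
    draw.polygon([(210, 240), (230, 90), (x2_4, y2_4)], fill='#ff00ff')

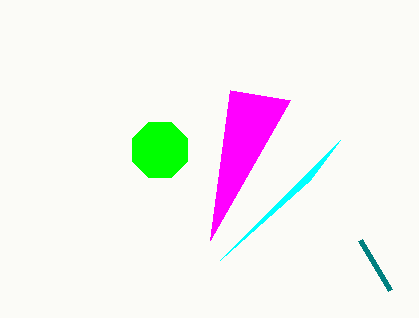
x0_1 = 360
y0_1 = 240
x0_2 = 220
y0_2 = 260
cx_3 = 160
cy_3 = 150
r_3 = 30
x2_4 = 290
y2_4 = 100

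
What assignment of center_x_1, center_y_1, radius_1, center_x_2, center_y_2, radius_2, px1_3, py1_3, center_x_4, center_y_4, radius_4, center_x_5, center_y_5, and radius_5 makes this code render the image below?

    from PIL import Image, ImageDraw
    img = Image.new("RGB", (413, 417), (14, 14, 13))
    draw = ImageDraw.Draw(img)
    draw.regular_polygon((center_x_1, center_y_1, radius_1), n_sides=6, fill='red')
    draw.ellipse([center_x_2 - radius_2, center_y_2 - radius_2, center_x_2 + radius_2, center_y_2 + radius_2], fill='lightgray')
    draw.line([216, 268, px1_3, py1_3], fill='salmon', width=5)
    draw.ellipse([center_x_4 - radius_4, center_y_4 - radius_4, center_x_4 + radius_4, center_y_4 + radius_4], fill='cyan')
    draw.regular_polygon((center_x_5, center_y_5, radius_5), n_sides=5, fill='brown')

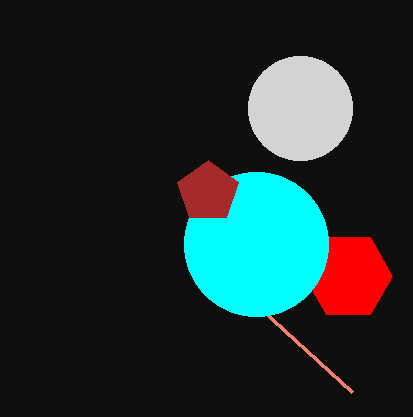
center_x_1 = 348
center_y_1 = 276
radius_1 = 44
center_x_2 = 300
center_y_2 = 108
radius_2 = 52
px1_3 = 352
py1_3 = 392
center_x_4 = 256
center_y_4 = 244
radius_4 = 72
center_x_5 = 208
center_y_5 = 192
radius_5 = 32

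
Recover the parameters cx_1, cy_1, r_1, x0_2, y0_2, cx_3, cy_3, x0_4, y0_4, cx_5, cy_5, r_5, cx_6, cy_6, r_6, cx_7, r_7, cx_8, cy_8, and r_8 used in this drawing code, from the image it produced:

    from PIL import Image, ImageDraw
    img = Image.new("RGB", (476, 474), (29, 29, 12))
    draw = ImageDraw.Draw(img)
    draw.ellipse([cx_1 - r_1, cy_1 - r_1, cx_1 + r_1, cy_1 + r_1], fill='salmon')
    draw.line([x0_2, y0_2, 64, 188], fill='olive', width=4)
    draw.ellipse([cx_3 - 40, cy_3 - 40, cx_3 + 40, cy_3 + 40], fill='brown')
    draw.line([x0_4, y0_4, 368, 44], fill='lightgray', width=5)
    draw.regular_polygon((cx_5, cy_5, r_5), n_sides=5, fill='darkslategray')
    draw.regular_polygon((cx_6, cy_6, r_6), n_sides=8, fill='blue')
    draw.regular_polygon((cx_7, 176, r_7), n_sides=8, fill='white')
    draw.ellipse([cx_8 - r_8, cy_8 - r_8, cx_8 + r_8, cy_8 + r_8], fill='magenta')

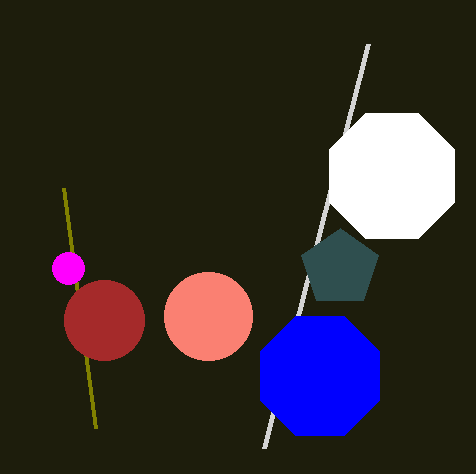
cx_1 = 208; cy_1 = 316; r_1 = 44; x0_2 = 96; y0_2 = 428; cx_3 = 104; cy_3 = 320; x0_4 = 264; y0_4 = 448; cx_5 = 340; cy_5 = 268; r_5 = 40; cx_6 = 320; cy_6 = 376; r_6 = 64; cx_7 = 392; r_7 = 68; cx_8 = 68; cy_8 = 268; r_8 = 16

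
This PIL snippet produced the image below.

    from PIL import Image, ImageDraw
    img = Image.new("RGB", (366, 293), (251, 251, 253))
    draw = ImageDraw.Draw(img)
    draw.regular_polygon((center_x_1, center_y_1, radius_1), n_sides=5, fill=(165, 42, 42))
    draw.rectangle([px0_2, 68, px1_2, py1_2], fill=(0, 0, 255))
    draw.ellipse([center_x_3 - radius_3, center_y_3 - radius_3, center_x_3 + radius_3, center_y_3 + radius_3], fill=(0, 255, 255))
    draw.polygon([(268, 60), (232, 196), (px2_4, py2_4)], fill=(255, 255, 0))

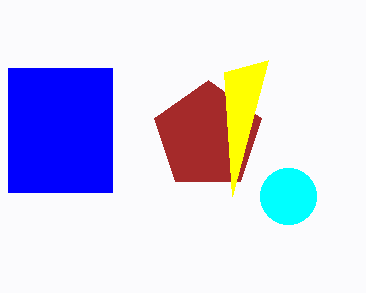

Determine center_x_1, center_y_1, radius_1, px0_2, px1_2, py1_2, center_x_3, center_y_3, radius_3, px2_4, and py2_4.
center_x_1 = 208; center_y_1 = 136; radius_1 = 56; px0_2 = 8; px1_2 = 112; py1_2 = 192; center_x_3 = 288; center_y_3 = 196; radius_3 = 28; px2_4 = 224; py2_4 = 72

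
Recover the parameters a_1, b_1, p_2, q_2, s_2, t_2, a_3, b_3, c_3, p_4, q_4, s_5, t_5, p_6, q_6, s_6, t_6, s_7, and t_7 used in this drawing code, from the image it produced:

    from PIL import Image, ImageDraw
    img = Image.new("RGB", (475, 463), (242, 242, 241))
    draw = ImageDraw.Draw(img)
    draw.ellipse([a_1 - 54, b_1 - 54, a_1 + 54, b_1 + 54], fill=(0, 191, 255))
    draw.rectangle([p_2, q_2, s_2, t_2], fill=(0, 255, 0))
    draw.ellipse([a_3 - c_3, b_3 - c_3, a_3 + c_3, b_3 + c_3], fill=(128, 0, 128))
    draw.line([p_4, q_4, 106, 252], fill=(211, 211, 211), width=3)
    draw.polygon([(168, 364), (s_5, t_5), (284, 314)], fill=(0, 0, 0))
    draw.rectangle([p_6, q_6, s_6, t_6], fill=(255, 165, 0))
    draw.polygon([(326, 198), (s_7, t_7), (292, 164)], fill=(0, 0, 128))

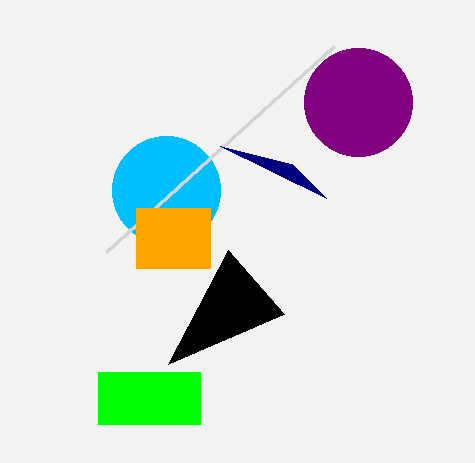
a_1 = 166
b_1 = 190
p_2 = 98
q_2 = 372
s_2 = 200
t_2 = 424
a_3 = 358
b_3 = 102
c_3 = 54
p_4 = 334
q_4 = 46
s_5 = 228
t_5 = 250
p_6 = 136
q_6 = 208
s_6 = 210
t_6 = 268
s_7 = 220
t_7 = 146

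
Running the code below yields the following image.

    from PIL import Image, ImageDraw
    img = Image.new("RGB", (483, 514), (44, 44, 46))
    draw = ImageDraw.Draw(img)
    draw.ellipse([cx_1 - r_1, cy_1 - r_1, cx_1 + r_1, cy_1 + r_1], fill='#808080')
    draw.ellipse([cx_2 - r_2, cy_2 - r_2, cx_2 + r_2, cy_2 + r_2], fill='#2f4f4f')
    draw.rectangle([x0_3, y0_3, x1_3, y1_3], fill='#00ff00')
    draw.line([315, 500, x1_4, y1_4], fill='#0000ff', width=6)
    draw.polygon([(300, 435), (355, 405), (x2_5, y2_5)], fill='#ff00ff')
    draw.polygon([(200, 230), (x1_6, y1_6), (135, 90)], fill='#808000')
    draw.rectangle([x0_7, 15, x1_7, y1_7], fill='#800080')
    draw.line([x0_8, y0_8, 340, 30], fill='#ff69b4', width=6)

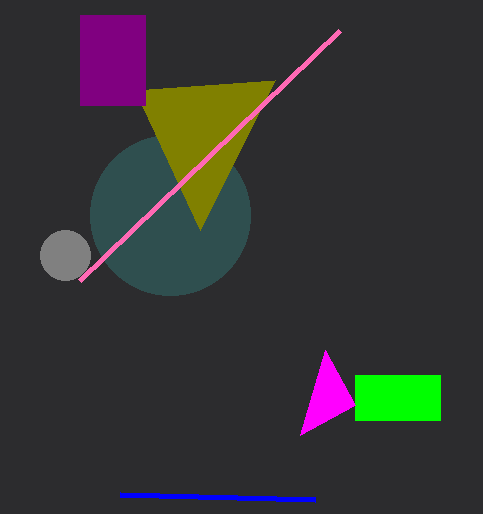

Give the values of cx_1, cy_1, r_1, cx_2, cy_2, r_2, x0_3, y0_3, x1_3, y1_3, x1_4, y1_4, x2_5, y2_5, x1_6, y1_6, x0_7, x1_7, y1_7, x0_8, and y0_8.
cx_1 = 65; cy_1 = 255; r_1 = 25; cx_2 = 170; cy_2 = 215; r_2 = 80; x0_3 = 355; y0_3 = 375; x1_3 = 440; y1_3 = 420; x1_4 = 120; y1_4 = 495; x2_5 = 325; y2_5 = 350; x1_6 = 275; y1_6 = 80; x0_7 = 80; x1_7 = 145; y1_7 = 105; x0_8 = 80; y0_8 = 280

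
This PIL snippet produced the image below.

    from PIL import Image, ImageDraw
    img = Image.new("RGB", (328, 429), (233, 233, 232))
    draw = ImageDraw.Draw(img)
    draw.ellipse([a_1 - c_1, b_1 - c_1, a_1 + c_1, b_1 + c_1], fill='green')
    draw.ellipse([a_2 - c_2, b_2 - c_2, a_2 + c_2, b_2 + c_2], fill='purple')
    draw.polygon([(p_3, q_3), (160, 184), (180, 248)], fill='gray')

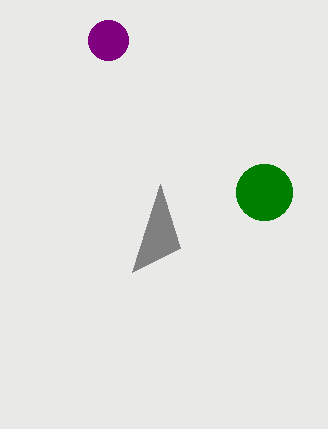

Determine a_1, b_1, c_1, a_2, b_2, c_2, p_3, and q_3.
a_1 = 264; b_1 = 192; c_1 = 28; a_2 = 108; b_2 = 40; c_2 = 20; p_3 = 132; q_3 = 272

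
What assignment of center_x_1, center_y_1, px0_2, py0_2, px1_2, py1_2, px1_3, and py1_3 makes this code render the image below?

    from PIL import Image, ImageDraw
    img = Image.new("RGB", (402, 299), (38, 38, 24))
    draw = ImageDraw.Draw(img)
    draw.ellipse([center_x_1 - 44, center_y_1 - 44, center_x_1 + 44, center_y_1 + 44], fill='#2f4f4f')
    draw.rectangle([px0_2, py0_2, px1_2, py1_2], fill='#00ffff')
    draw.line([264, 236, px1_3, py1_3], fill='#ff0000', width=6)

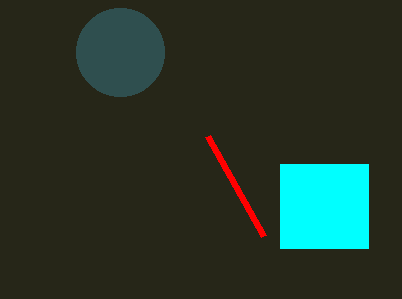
center_x_1 = 120; center_y_1 = 52; px0_2 = 280; py0_2 = 164; px1_2 = 368; py1_2 = 248; px1_3 = 208; py1_3 = 136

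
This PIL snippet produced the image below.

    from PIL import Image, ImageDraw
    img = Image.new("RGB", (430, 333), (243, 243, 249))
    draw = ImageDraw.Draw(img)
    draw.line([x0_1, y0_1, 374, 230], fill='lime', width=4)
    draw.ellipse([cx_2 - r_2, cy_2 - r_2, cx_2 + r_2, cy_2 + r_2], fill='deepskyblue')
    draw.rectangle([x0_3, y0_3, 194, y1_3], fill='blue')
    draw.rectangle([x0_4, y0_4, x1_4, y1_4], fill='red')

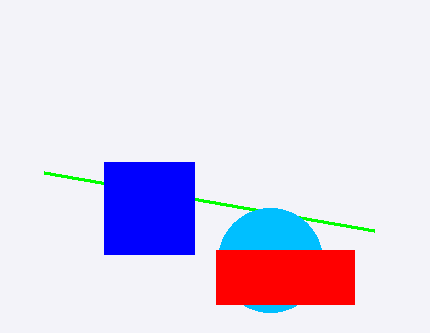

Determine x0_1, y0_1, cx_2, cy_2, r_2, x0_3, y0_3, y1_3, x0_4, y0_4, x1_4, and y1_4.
x0_1 = 44, y0_1 = 172, cx_2 = 270, cy_2 = 260, r_2 = 52, x0_3 = 104, y0_3 = 162, y1_3 = 254, x0_4 = 216, y0_4 = 250, x1_4 = 354, y1_4 = 304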